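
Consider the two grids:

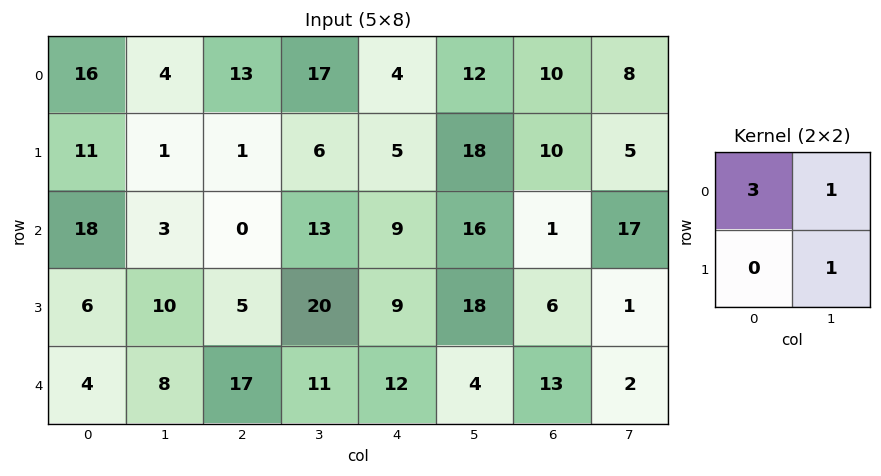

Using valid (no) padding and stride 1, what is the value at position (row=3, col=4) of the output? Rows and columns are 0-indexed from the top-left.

The receptive field on the input at this output position is [9 18 / 12 4]. Elementwise product with the kernel and sum: 9·3 + 18·1 + 4·1.

49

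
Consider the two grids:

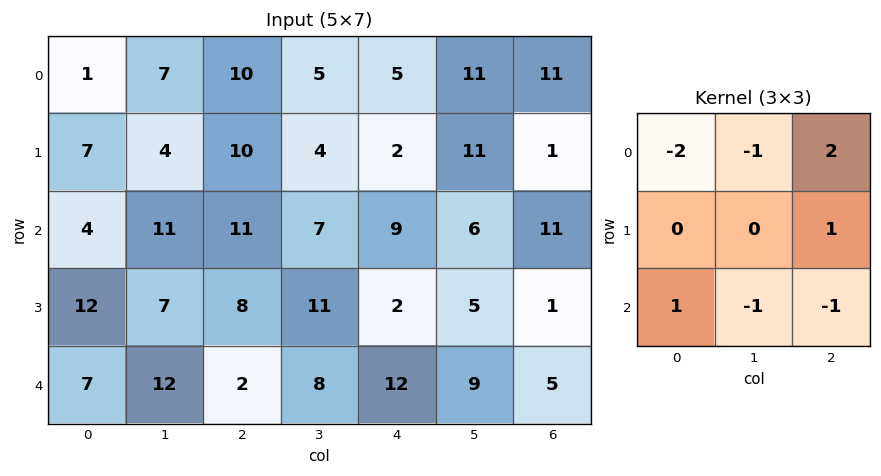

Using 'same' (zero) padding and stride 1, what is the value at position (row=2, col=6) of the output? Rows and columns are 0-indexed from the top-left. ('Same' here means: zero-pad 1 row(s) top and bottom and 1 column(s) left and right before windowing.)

-19

The receptive field on the zero-padded input at this output position is [11 1 0 / 6 11 0 / 5 1 0]. Elementwise product with the kernel and sum: 11·-2 + 1·-1 + 0·2 + 0·1 + 5·1 + 1·-1 + 0·-1.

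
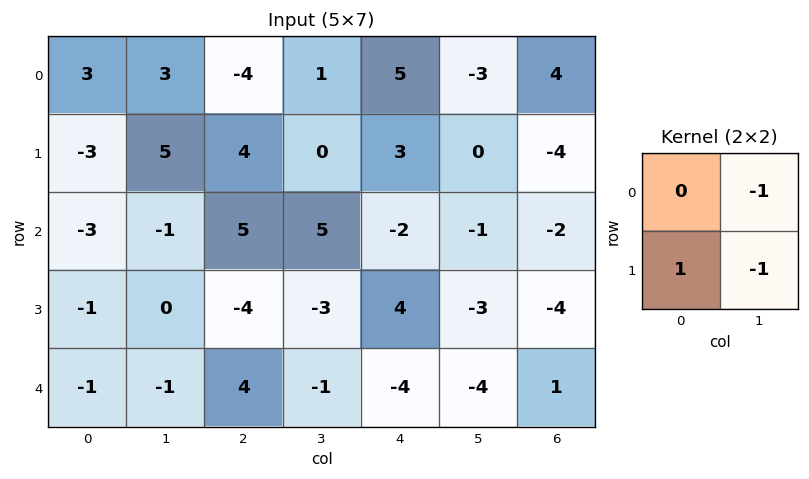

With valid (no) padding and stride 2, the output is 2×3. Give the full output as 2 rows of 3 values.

Output[0,0]: The receptive field on the input at this output position is [3 3 / -3 5]. Elementwise product with the kernel and sum: 3·-1 + -3·1 + 5·-1.

-11 3 6
0 -6 8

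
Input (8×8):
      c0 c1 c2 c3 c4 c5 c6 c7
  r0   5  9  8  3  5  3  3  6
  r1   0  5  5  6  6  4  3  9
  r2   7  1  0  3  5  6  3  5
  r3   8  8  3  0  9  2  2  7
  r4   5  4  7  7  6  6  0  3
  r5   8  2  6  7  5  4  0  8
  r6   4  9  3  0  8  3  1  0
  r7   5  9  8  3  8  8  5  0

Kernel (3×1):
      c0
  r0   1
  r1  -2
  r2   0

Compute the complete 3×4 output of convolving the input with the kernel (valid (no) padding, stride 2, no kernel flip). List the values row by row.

Output[0,0]: The receptive field on the input at this output position is [5 / 0 / 7]. Elementwise product with the kernel and sum: 5·1 + 0·-2.

5 -2 -7 -3
-9 -6 -13 -1
-11 -5 -4 0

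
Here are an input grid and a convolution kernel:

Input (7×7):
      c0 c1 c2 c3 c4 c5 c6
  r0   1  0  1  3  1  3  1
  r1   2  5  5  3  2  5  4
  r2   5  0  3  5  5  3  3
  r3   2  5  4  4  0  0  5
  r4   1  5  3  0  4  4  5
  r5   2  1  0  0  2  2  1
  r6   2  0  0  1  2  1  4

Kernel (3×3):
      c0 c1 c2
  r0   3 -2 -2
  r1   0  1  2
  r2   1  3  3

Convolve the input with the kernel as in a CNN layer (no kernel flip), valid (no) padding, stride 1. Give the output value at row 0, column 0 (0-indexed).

The receptive field on the input at this output position is [1 0 1 / 2 5 5 / 5 0 3]. Elementwise product with the kernel and sum: 1·3 + 0·-2 + 1·-2 + 5·1 + 5·2 + 5·1 + 0·3 + 3·3.

30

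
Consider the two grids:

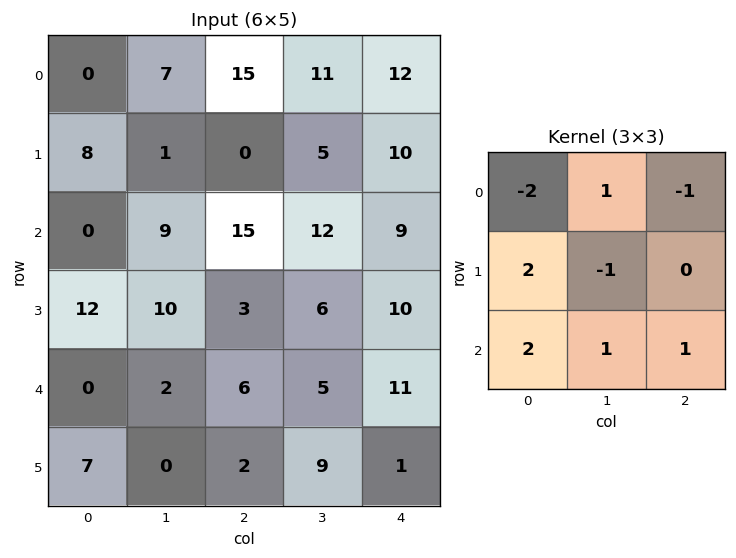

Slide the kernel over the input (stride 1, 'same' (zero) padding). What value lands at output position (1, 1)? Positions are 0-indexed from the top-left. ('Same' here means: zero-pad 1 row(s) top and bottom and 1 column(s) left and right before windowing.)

The receptive field on the zero-padded input at this output position is [0 7 15 / 8 1 0 / 0 9 15]. Elementwise product with the kernel and sum: 0·-2 + 7·1 + 15·-1 + 8·2 + 1·-1 + 0·2 + 9·1 + 15·1.

31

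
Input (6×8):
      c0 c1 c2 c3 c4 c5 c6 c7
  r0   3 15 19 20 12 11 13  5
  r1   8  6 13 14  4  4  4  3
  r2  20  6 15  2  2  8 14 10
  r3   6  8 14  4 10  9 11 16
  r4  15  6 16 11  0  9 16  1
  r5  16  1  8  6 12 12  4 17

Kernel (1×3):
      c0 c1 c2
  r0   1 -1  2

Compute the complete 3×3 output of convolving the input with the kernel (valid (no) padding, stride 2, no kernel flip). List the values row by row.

Output[0,0]: The receptive field on the input at this output position is [3 15 19]. Elementwise product with the kernel and sum: 3·1 + 15·-1 + 19·2.

26 23 27
44 17 22
41 5 23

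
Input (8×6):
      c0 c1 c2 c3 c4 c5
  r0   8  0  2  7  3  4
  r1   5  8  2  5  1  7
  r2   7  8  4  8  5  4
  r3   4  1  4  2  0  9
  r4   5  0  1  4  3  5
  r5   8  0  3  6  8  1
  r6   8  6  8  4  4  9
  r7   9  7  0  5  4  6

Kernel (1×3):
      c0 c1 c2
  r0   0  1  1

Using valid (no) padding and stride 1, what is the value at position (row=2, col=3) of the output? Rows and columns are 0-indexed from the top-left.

9

The receptive field on the input at this output position is [8 5 4]. Elementwise product with the kernel and sum: 5·1 + 4·1.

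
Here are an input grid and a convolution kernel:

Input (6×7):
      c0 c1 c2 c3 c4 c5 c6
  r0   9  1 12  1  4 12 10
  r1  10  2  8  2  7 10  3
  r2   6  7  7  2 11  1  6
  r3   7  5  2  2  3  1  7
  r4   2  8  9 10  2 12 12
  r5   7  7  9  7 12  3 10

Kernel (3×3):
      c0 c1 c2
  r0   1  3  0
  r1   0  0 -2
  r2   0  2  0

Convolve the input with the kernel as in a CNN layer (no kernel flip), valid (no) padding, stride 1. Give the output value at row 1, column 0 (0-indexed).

The receptive field on the input at this output position is [10 2 8 / 6 7 7 / 7 5 2]. Elementwise product with the kernel and sum: 10·1 + 2·3 + 7·-2 + 5·2.

12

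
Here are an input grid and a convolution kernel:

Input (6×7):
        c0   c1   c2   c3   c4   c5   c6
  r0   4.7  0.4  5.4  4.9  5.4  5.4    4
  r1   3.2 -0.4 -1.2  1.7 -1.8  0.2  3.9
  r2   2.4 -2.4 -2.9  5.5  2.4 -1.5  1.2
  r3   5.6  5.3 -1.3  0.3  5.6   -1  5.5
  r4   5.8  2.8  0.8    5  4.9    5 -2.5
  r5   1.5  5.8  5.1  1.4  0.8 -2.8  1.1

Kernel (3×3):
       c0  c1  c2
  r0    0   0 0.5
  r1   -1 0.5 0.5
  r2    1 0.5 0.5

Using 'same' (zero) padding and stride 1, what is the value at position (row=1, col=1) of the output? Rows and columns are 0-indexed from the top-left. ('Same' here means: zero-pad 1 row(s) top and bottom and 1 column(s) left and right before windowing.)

-1.55

The receptive field on the zero-padded input at this output position is [4.7 0.4 5.4 / 3.2 -0.4 -1.2 / 2.4 -2.4 -2.9]. Elementwise product with the kernel and sum: 5.4·0.5 + 3.2·-1 + -0.4·0.5 + -1.2·0.5 + 2.4·1 + -2.4·0.5 + -2.9·0.5.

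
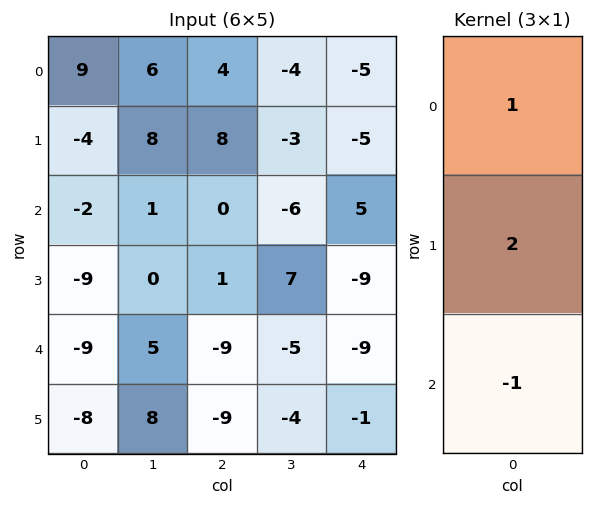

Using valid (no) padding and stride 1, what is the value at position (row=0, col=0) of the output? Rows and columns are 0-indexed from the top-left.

3

The receptive field on the input at this output position is [9 / -4 / -2]. Elementwise product with the kernel and sum: 9·1 + -4·2 + -2·-1.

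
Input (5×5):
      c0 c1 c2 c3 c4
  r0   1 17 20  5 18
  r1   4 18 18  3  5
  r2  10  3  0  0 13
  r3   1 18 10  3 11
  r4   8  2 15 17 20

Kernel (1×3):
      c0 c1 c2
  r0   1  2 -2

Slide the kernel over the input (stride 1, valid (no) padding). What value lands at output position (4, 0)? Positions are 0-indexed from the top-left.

The receptive field on the input at this output position is [8 2 15]. Elementwise product with the kernel and sum: 8·1 + 2·2 + 15·-2.

-18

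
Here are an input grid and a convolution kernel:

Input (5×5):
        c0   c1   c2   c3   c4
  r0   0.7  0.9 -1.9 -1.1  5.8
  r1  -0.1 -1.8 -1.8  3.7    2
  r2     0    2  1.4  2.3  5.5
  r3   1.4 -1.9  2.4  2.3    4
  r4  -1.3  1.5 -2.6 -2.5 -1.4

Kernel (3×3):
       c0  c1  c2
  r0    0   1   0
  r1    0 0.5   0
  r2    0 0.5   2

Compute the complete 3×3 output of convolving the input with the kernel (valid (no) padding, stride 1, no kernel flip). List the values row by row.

3.8 2.5 12.9
3.05 4.7 14
-3.4 -3.7 -0.6

Output[0,0]: The receptive field on the input at this output position is [0.7 0.9 -1.9 / -0.1 -1.8 -1.8 / 0 2 1.4]. Elementwise product with the kernel and sum: 0.9·1 + -1.8·0.5 + 2·0.5 + 1.4·2.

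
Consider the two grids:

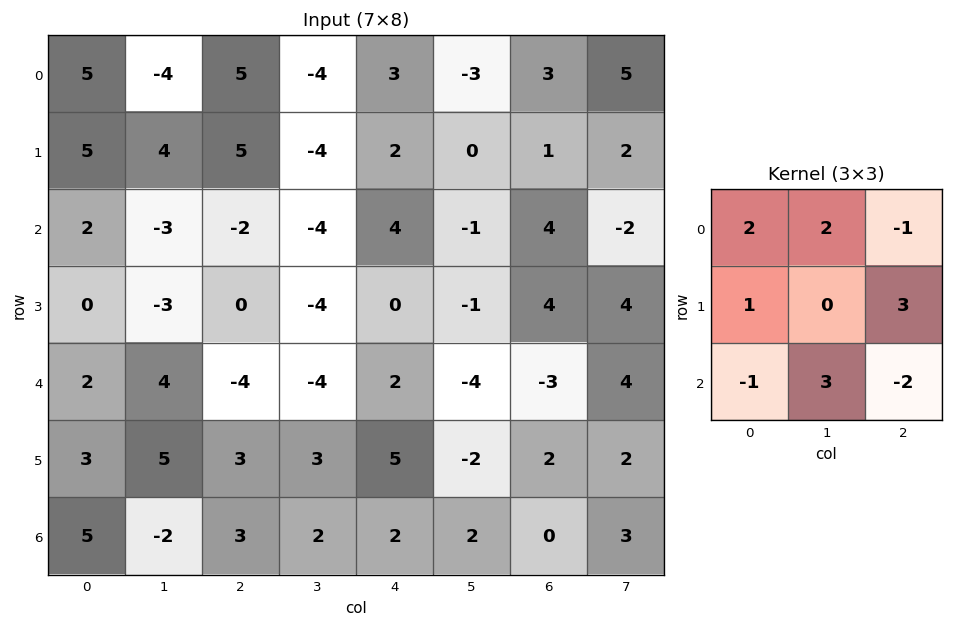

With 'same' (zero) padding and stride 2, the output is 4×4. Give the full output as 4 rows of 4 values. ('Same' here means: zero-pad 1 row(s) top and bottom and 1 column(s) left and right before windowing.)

Output[0,0]: The receptive field on the zero-padded input at this output position is [0 0 0 / 0 5 -4 / 0 5 4]. Elementwise product with the kernel and sum: 0·2 + 0·2 + 0·-1 + 0·1 + -4·3 + 0·-1 + 5·3 + 4·-2.
Output[0,1]: The receptive field on the zero-padded input at this output position is [0 0 0 / -4 5 -4 / 4 5 -4]. Elementwise product with the kernel and sum: 0·2 + 0·2 + 0·-1 + -4·1 + -4·3 + 4·-1 + 5·3 + -4·-2.

-5 3 -3 11
3 18 -5 -2
14 -12 -7 14
-5 17 26 9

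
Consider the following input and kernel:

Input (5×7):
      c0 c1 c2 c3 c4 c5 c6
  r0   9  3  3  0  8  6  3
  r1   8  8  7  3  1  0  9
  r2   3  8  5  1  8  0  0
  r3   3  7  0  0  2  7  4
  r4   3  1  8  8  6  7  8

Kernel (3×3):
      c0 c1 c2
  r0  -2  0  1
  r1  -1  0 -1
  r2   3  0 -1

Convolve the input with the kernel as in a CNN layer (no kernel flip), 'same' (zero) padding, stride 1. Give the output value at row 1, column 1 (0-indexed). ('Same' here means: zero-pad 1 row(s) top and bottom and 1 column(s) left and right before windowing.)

-26

The receptive field on the zero-padded input at this output position is [9 3 3 / 8 8 7 / 3 8 5]. Elementwise product with the kernel and sum: 9·-2 + 3·1 + 8·-1 + 7·-1 + 3·3 + 5·-1.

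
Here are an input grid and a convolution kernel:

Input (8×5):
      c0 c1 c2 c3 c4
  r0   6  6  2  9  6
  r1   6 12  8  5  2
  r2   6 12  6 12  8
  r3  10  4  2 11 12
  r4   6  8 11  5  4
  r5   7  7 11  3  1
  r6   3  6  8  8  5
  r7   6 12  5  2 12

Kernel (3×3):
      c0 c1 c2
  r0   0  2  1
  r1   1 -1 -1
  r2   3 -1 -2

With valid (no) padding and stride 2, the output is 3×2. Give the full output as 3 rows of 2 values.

-6 15
22 31
3 27

Output[0,0]: The receptive field on the input at this output position is [6 6 2 / 6 12 8 / 6 12 6]. Elementwise product with the kernel and sum: 6·2 + 2·1 + 6·1 + 12·-1 + 8·-1 + 6·3 + 12·-1 + 6·-2.
Output[0,1]: The receptive field on the input at this output position is [2 9 6 / 8 5 2 / 6 12 8]. Elementwise product with the kernel and sum: 9·2 + 6·1 + 8·1 + 5·-1 + 2·-1 + 6·3 + 12·-1 + 8·-2.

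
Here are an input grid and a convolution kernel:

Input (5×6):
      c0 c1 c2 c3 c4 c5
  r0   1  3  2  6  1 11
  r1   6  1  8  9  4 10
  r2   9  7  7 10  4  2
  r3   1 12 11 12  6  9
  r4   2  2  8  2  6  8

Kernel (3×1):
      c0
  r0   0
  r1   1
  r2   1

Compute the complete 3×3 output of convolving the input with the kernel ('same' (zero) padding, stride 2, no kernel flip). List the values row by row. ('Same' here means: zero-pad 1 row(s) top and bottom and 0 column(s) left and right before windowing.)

Output[0,0]: The receptive field on the zero-padded input at this output position is [0 / 1 / 6]. Elementwise product with the kernel and sum: 1·1 + 6·1.

7 10 5
10 18 10
2 8 6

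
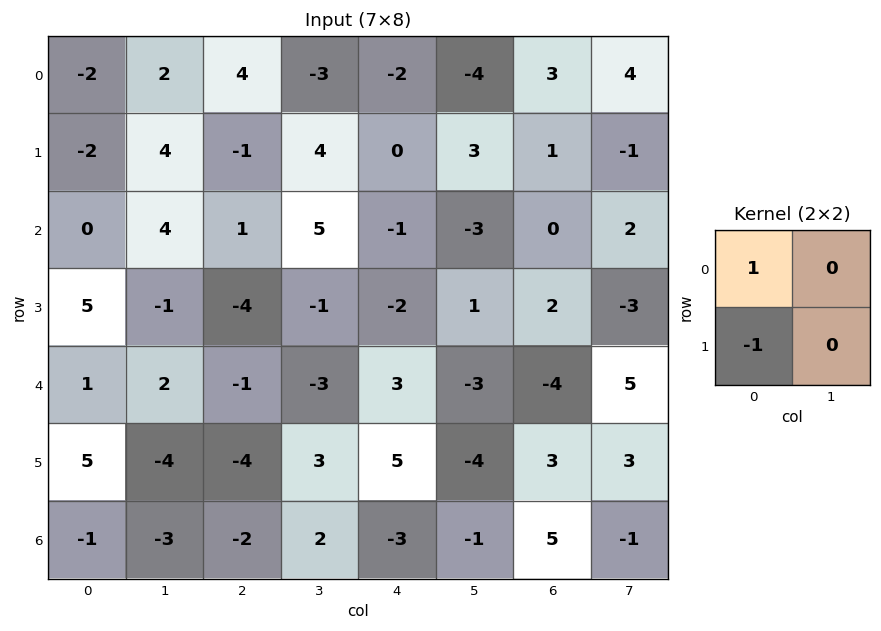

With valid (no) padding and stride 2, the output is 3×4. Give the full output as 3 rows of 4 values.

Output[0,0]: The receptive field on the input at this output position is [-2 2 / -2 4]. Elementwise product with the kernel and sum: -2·1 + -2·-1.

0 5 -2 2
-5 5 1 -2
-4 3 -2 -7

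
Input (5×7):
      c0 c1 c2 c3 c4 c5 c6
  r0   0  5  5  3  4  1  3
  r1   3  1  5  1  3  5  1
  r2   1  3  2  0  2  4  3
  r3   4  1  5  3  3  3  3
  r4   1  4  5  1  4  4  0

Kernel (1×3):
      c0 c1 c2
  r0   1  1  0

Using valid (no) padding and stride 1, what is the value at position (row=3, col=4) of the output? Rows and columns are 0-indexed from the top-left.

6

The receptive field on the input at this output position is [3 3 3]. Elementwise product with the kernel and sum: 3·1 + 3·1.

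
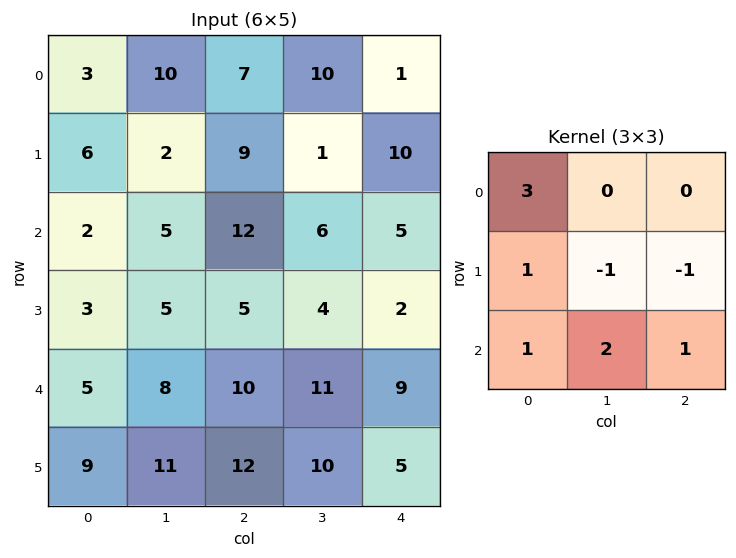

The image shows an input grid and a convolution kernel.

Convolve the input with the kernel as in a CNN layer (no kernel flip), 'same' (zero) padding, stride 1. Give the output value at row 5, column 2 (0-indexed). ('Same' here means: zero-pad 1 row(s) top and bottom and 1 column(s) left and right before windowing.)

The receptive field on the zero-padded input at this output position is [8 10 11 / 11 12 10 / 0 0 0]. Elementwise product with the kernel and sum: 8·3 + 11·1 + 12·-1 + 10·-1 + 0·1 + 0·2 + 0·1.

13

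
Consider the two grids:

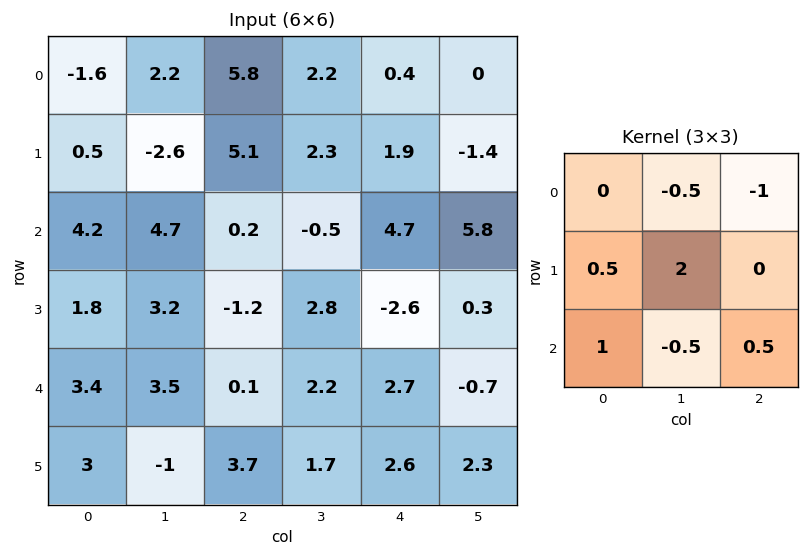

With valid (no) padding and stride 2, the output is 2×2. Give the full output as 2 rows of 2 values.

Output[0,0]: The receptive field on the input at this output position is [-1.6 2.2 5.8 / 0.5 -2.6 5.1 / 4.2 4.7 0.2]. Elementwise product with the kernel and sum: 2.2·-0.5 + 5.8·-1 + 0.5·0.5 + -2.6·2 + 4.2·1 + 4.7·-0.5 + 0.2·0.5.
Output[0,1]: The receptive field on the input at this output position is [5.8 2.2 0.4 / 5.1 2.3 1.9 / 0.2 -0.5 4.7]. Elementwise product with the kernel and sum: 2.2·-0.5 + 0.4·-1 + 5.1·0.5 + 2.3·2 + 0.2·1 + -0.5·-0.5 + 4.7·0.5.

-9.9 8.45
6.45 0.9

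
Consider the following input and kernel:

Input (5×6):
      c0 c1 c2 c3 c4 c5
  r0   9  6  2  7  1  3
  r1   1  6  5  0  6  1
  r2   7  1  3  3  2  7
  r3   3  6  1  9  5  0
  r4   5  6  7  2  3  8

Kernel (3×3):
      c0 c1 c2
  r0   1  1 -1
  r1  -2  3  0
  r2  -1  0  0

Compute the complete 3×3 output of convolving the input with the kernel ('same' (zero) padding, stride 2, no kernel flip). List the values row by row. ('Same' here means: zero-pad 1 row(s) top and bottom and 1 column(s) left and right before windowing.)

Output[0,0]: The receptive field on the zero-padded input at this output position is [0 0 0 / 0 9 6 / 0 1 6]. Elementwise product with the kernel and sum: 0·1 + 0·1 + 0·-1 + 0·-2 + 9·3 + 0·-1.
Output[0,1]: The receptive field on the zero-padded input at this output position is [0 0 0 / 6 2 7 / 6 5 0]. Elementwise product with the kernel and sum: 0·1 + 0·1 + 0·-1 + 6·-2 + 2·3 + 6·-1.

27 -12 -11
16 12 -4
12 7 19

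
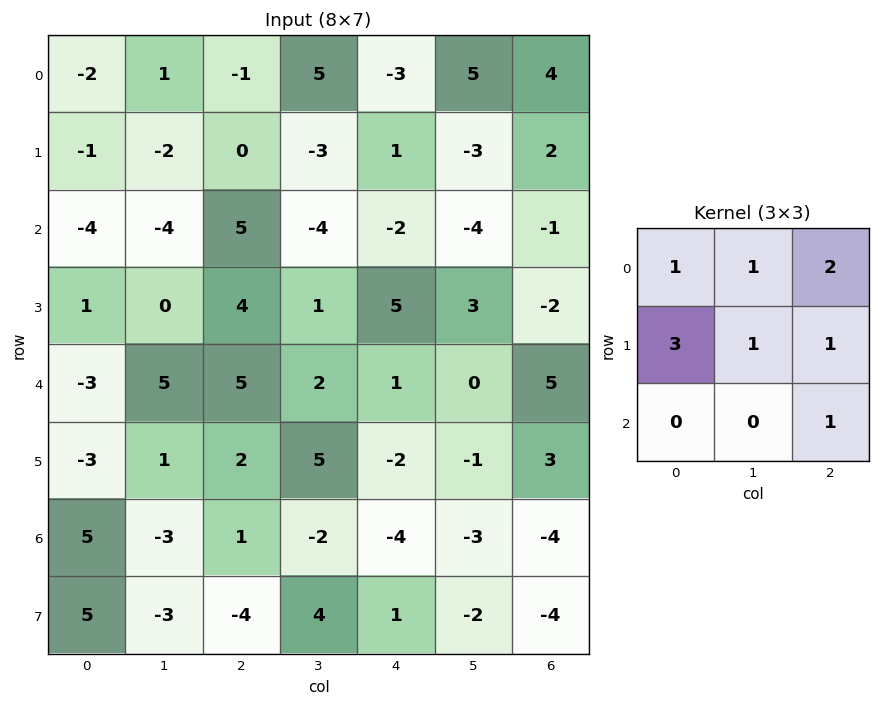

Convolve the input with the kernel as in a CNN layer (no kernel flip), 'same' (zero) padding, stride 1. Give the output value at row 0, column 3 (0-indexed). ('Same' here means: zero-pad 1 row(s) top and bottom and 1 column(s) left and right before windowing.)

The receptive field on the zero-padded input at this output position is [0 0 0 / -1 5 -3 / 0 -3 1]. Elementwise product with the kernel and sum: 0·1 + 0·1 + 0·2 + -1·3 + 5·1 + -3·1 + 1·1.

0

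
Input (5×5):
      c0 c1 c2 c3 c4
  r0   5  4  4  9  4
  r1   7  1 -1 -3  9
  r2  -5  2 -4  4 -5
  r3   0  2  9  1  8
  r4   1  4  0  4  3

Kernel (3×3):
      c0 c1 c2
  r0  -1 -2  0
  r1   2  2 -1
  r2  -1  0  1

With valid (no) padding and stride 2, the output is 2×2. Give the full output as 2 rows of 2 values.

Output[0,0]: The receptive field on the input at this output position is [5 4 4 / 7 1 -1 / -5 2 -4]. Elementwise product with the kernel and sum: 5·-1 + 4·-2 + 7·2 + 1·2 + -1·-1 + -5·-1 + -4·1.

5 -40
-5 11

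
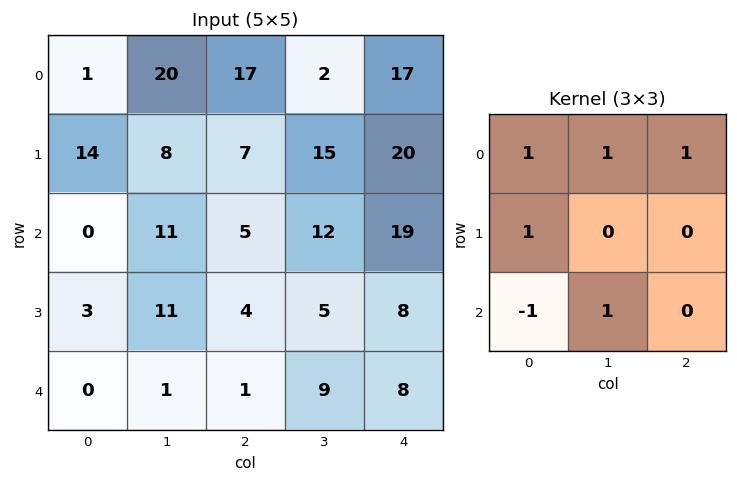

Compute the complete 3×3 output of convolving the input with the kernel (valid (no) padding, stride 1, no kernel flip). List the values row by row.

Output[0,0]: The receptive field on the input at this output position is [1 20 17 / 14 8 7 / 0 11 5]. Elementwise product with the kernel and sum: 1·1 + 20·1 + 17·1 + 14·1 + 0·-1 + 11·1.
Output[0,1]: The receptive field on the input at this output position is [20 17 2 / 8 7 15 / 11 5 12]. Elementwise product with the kernel and sum: 20·1 + 17·1 + 2·1 + 8·1 + 11·-1 + 5·1.

63 41 50
37 34 48
20 39 48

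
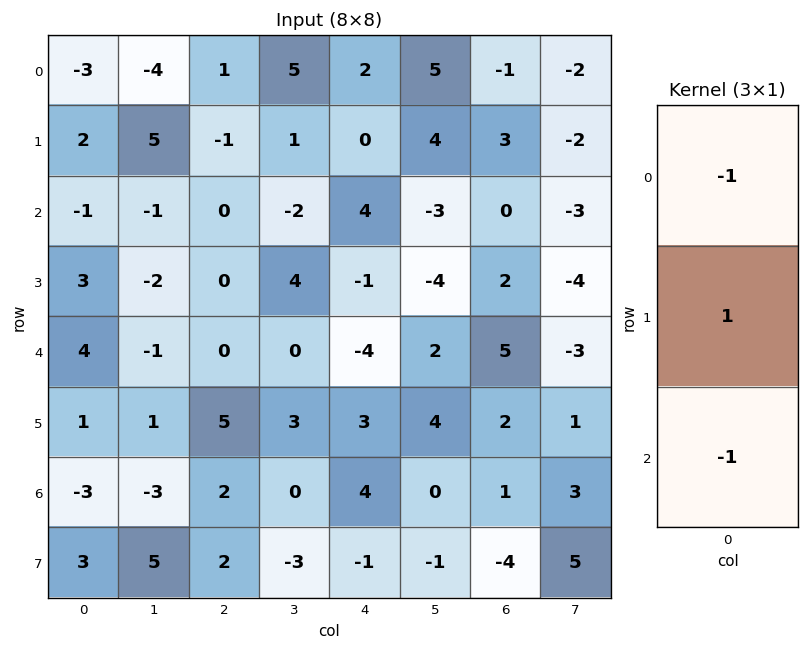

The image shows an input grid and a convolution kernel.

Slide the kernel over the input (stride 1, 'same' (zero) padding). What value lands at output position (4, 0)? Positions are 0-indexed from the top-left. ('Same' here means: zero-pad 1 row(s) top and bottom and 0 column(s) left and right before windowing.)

The receptive field on the zero-padded input at this output position is [3 / 4 / 1]. Elementwise product with the kernel and sum: 3·-1 + 4·1 + 1·-1.

0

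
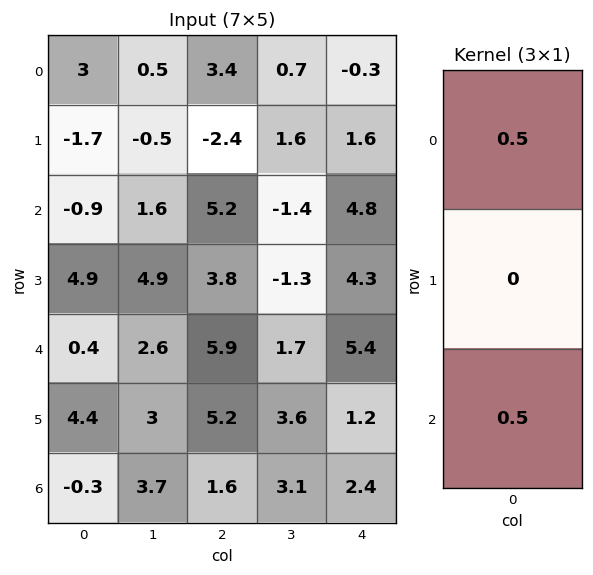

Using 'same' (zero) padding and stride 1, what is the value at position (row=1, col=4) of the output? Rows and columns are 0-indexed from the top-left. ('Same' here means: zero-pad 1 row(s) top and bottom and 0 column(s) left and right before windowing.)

The receptive field on the zero-padded input at this output position is [-0.3 / 1.6 / 4.8]. Elementwise product with the kernel and sum: -0.3·0.5 + 4.8·0.5.

2.25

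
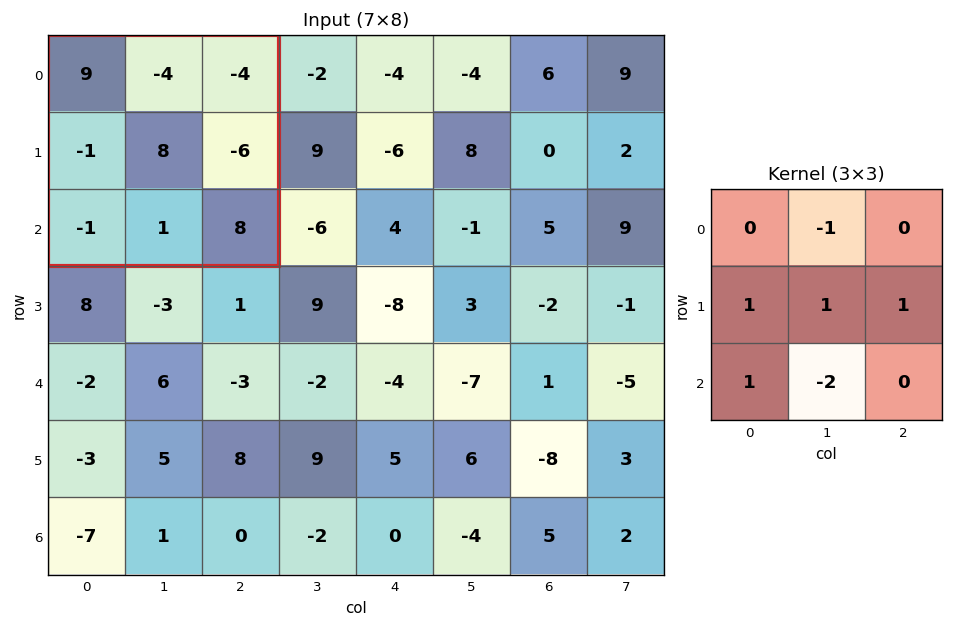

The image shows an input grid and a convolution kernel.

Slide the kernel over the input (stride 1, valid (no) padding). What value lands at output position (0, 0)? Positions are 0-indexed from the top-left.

The receptive field on the input at this output position is [9 -4 -4 / -1 8 -6 / -1 1 8]. Elementwise product with the kernel and sum: -4·-1 + -1·1 + 8·1 + -6·1 + -1·1 + 1·-2.

2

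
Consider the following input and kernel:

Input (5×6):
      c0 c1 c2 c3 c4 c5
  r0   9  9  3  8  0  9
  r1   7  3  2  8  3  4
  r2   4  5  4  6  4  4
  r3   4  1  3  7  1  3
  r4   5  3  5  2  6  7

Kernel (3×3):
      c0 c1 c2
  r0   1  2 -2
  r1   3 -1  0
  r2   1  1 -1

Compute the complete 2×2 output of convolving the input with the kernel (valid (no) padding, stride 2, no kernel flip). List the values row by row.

Output[0,0]: The receptive field on the input at this output position is [9 9 3 / 7 3 2 / 4 5 4]. Elementwise product with the kernel and sum: 9·1 + 9·2 + 3·-2 + 7·3 + 3·-1 + 4·1 + 5·1 + 4·-1.
Output[0,1]: The receptive field on the input at this output position is [3 8 0 / 2 8 3 / 4 6 4]. Elementwise product with the kernel and sum: 3·1 + 8·2 + 0·-2 + 2·3 + 8·-1 + 4·1 + 6·1 + 4·-1.

44 23
20 11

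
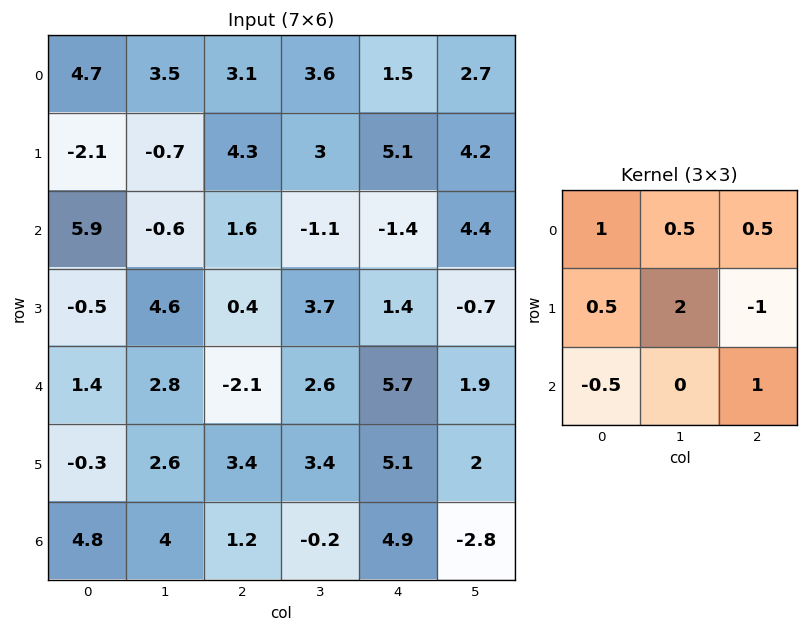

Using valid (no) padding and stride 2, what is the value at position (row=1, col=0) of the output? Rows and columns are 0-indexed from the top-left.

The receptive field on the input at this output position is [5.9 -0.6 1.6 / -0.5 4.6 0.4 / 1.4 2.8 -2.1]. Elementwise product with the kernel and sum: 5.9·1 + -0.6·0.5 + 1.6·0.5 + -0.5·0.5 + 4.6·2 + 0.4·-1 + 1.4·-0.5 + -2.1·1.

12.15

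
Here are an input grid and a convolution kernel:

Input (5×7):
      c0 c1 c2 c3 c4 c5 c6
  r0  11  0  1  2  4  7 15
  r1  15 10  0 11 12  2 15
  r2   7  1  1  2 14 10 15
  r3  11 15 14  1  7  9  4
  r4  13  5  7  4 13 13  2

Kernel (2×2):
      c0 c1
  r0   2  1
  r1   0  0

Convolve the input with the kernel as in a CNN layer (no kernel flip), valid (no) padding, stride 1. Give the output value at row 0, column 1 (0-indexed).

1

The receptive field on the input at this output position is [0 1 / 10 0]. Elementwise product with the kernel and sum: 0·2 + 1·1.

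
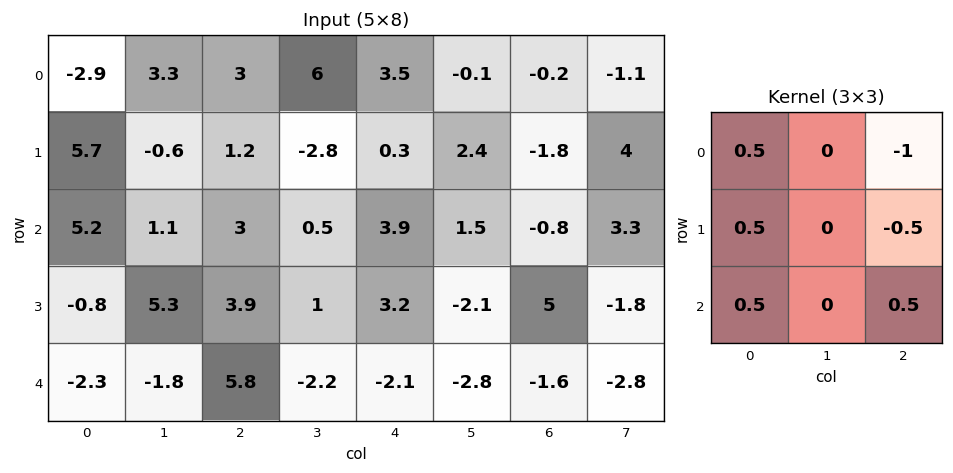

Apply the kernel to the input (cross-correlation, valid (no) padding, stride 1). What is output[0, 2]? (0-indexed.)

The receptive field on the input at this output position is [3 6 3.5 / 1.2 -2.8 0.3 / 3 0.5 3.9]. Elementwise product with the kernel and sum: 3·0.5 + 3.5·-1 + 1.2·0.5 + 0.3·-0.5 + 3·0.5 + 3.9·0.5.

1.9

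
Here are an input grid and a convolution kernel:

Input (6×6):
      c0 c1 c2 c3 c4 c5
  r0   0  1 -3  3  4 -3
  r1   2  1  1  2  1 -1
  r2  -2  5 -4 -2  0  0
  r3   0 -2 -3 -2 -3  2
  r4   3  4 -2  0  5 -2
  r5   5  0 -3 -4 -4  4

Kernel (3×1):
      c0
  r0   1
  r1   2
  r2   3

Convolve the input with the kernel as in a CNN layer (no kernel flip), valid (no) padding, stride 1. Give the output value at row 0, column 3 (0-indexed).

The receptive field on the input at this output position is [3 / 2 / -2]. Elementwise product with the kernel and sum: 3·1 + 2·2 + -2·3.

1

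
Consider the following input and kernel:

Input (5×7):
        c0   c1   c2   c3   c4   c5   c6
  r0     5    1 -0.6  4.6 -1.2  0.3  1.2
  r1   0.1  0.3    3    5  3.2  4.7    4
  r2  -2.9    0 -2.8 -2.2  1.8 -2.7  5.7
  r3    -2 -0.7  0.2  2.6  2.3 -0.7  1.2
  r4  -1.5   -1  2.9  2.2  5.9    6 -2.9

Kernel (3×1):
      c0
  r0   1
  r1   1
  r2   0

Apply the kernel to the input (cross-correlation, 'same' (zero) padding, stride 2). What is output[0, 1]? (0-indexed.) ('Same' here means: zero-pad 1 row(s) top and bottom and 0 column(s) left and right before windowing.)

The receptive field on the zero-padded input at this output position is [0 / -0.6 / 3]. Elementwise product with the kernel and sum: 0·1 + -0.6·1.

-0.6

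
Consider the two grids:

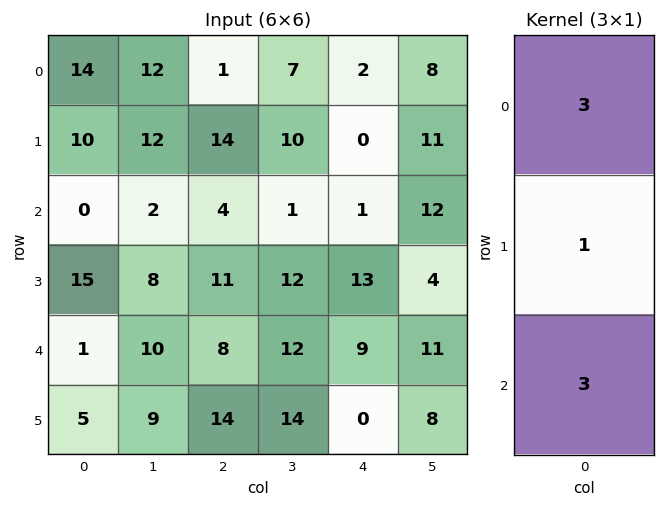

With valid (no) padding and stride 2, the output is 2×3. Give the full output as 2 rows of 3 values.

52 29 9
18 47 43

Output[0,0]: The receptive field on the input at this output position is [14 / 10 / 0]. Elementwise product with the kernel and sum: 14·3 + 10·1 + 0·3.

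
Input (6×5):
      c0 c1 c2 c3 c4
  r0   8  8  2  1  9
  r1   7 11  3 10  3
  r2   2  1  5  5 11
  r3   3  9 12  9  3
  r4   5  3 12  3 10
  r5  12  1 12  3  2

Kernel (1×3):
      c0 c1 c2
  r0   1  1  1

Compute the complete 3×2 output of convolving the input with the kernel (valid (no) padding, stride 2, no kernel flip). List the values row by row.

18 12
8 21
20 25

Output[0,0]: The receptive field on the input at this output position is [8 8 2]. Elementwise product with the kernel and sum: 8·1 + 8·1 + 2·1.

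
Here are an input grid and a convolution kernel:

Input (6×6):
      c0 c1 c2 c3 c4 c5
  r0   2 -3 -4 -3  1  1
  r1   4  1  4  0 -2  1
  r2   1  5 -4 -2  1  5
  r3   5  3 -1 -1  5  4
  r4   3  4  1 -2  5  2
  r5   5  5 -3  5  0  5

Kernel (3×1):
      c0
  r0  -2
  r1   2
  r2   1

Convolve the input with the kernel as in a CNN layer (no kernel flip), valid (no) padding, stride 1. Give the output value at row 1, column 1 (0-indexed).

11

The receptive field on the input at this output position is [1 / 5 / 3]. Elementwise product with the kernel and sum: 1·-2 + 5·2 + 3·1.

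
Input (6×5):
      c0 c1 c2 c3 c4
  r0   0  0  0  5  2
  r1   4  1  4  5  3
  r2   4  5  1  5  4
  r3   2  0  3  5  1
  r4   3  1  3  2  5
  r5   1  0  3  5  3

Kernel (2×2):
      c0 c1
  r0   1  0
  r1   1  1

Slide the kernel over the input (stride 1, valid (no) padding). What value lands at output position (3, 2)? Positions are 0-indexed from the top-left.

The receptive field on the input at this output position is [3 5 / 3 2]. Elementwise product with the kernel and sum: 3·1 + 3·1 + 2·1.

8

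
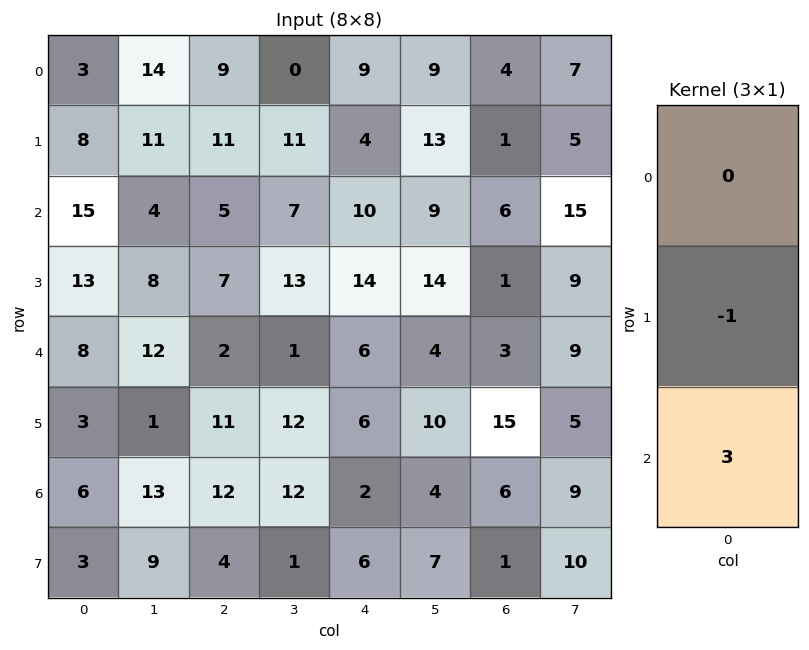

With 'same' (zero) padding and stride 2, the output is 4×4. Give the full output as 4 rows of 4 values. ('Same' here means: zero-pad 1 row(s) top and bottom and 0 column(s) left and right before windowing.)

21 24 3 -1
24 16 32 -3
1 31 12 42
3 0 16 -3

Output[0,0]: The receptive field on the zero-padded input at this output position is [0 / 3 / 8]. Elementwise product with the kernel and sum: 3·-1 + 8·3.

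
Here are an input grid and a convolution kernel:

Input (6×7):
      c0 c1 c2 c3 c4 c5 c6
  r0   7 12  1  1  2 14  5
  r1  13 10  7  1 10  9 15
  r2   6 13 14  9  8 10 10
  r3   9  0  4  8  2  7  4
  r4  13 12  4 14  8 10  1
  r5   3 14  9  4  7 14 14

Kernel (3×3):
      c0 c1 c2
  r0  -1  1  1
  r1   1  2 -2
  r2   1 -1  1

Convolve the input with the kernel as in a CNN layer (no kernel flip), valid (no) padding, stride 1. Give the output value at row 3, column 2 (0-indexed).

The receptive field on the input at this output position is [4 8 2 / 4 14 8 / 9 4 7]. Elementwise product with the kernel and sum: 4·-1 + 8·1 + 2·1 + 4·1 + 14·2 + 8·-2 + 9·1 + 4·-1 + 7·1.

34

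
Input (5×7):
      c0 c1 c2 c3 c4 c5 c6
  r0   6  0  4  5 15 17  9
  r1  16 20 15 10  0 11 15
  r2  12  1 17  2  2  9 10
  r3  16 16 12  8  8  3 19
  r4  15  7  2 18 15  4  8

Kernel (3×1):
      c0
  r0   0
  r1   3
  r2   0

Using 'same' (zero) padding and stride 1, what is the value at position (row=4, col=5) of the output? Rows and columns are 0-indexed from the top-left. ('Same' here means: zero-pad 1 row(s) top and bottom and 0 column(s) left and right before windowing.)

The receptive field on the zero-padded input at this output position is [3 / 4 / 0]. Elementwise product with the kernel and sum: 4·3.

12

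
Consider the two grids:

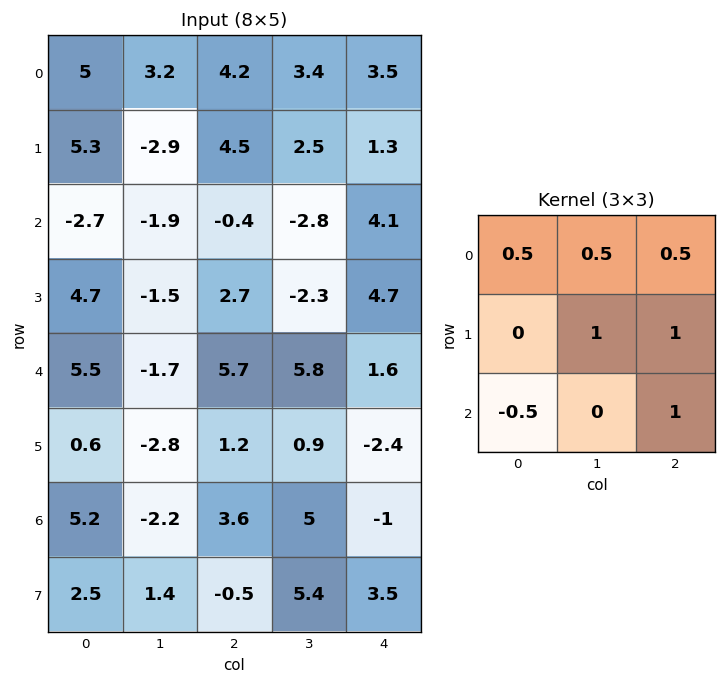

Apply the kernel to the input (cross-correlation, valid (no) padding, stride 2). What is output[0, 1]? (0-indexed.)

13.65

The receptive field on the input at this output position is [4.2 3.4 3.5 / 4.5 2.5 1.3 / -0.4 -2.8 4.1]. Elementwise product with the kernel and sum: 4.2·0.5 + 3.4·0.5 + 3.5·0.5 + 2.5·1 + 1.3·1 + -0.4·-0.5 + 4.1·1.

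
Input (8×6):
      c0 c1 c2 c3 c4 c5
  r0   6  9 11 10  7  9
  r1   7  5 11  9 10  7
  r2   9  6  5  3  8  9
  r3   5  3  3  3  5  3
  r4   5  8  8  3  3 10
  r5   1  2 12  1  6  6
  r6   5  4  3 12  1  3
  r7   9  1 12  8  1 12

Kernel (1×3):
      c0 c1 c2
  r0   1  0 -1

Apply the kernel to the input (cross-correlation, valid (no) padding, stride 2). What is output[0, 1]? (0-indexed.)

The receptive field on the input at this output position is [11 10 7]. Elementwise product with the kernel and sum: 11·1 + 7·-1.

4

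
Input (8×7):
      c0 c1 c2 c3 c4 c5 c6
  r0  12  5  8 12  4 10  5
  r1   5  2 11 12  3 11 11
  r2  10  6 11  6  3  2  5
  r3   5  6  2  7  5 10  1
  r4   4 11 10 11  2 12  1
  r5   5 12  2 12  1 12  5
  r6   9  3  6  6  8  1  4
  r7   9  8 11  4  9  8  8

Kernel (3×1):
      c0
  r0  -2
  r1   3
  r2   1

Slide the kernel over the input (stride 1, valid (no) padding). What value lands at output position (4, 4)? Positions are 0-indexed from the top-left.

The receptive field on the input at this output position is [2 / 1 / 8]. Elementwise product with the kernel and sum: 2·-2 + 1·3 + 8·1.

7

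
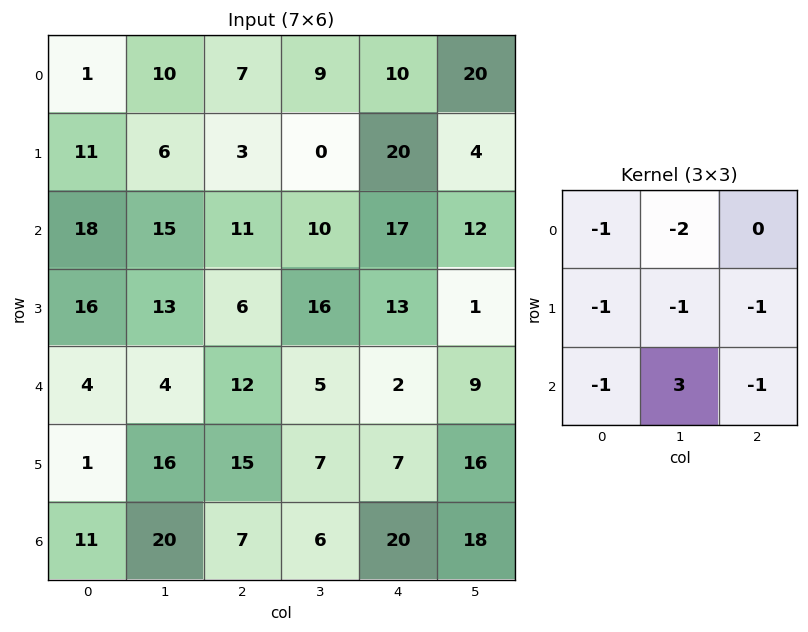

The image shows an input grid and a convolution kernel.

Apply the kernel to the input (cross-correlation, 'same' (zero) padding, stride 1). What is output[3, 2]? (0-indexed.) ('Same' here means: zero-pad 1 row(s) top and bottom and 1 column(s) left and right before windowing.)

The receptive field on the zero-padded input at this output position is [15 11 10 / 13 6 16 / 4 12 5]. Elementwise product with the kernel and sum: 15·-1 + 11·-2 + 13·-1 + 6·-1 + 16·-1 + 4·-1 + 12·3 + 5·-1.

-45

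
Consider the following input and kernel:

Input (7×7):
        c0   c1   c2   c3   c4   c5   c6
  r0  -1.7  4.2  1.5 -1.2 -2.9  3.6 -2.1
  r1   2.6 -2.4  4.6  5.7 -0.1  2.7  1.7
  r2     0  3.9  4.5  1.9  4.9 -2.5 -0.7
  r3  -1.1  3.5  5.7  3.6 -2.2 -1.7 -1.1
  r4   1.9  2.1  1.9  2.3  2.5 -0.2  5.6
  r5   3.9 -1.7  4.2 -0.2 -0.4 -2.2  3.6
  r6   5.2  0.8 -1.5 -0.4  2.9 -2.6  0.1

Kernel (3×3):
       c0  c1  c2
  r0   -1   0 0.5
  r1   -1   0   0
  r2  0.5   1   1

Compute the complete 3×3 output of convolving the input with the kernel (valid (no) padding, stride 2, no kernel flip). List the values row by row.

8.25 1.5 1.2
8.3 -2 3.6
-2.95 -3.1 -0.35

Output[0,0]: The receptive field on the input at this output position is [-1.7 4.2 1.5 / 2.6 -2.4 4.6 / 0 3.9 4.5]. Elementwise product with the kernel and sum: -1.7·-1 + 1.5·0.5 + 2.6·-1 + 0·0.5 + 3.9·1 + 4.5·1.
Output[0,1]: The receptive field on the input at this output position is [1.5 -1.2 -2.9 / 4.6 5.7 -0.1 / 4.5 1.9 4.9]. Elementwise product with the kernel and sum: 1.5·-1 + -2.9·0.5 + 4.6·-1 + 4.5·0.5 + 1.9·1 + 4.9·1.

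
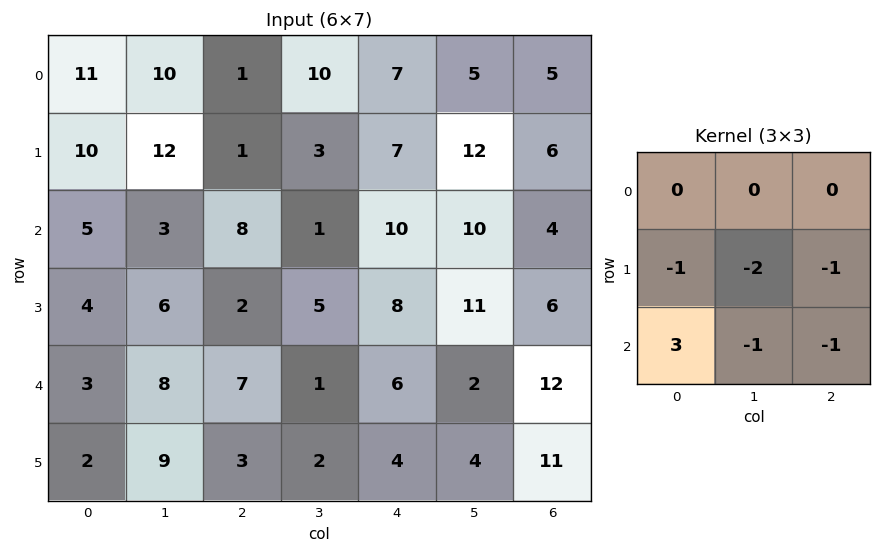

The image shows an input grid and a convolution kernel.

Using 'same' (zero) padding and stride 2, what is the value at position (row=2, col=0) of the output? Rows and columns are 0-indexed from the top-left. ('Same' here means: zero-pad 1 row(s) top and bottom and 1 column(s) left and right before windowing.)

-25

The receptive field on the zero-padded input at this output position is [0 4 6 / 0 3 8 / 0 2 9]. Elementwise product with the kernel and sum: 0·-1 + 3·-2 + 8·-1 + 0·3 + 2·-1 + 9·-1.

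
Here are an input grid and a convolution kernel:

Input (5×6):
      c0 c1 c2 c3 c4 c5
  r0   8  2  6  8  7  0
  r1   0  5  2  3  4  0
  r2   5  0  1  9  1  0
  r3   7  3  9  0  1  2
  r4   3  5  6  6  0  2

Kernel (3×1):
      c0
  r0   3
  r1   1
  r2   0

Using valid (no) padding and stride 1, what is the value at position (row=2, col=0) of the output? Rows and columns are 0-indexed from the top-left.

The receptive field on the input at this output position is [5 / 7 / 3]. Elementwise product with the kernel and sum: 5·3 + 7·1.

22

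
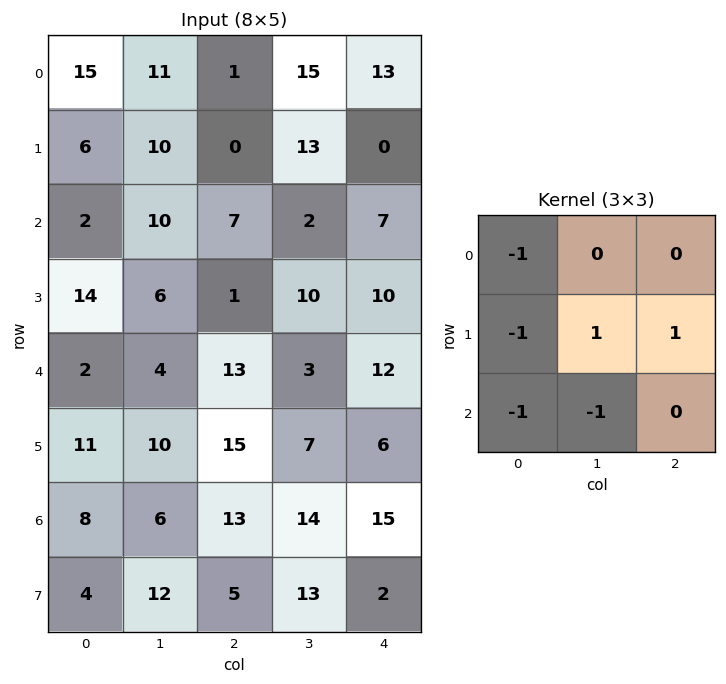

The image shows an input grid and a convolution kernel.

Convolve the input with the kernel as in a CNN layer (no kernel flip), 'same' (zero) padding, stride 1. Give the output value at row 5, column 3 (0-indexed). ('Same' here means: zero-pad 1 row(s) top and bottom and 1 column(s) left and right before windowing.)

-42

The receptive field on the zero-padded input at this output position is [13 3 12 / 15 7 6 / 13 14 15]. Elementwise product with the kernel and sum: 13·-1 + 15·-1 + 7·1 + 6·1 + 13·-1 + 14·-1.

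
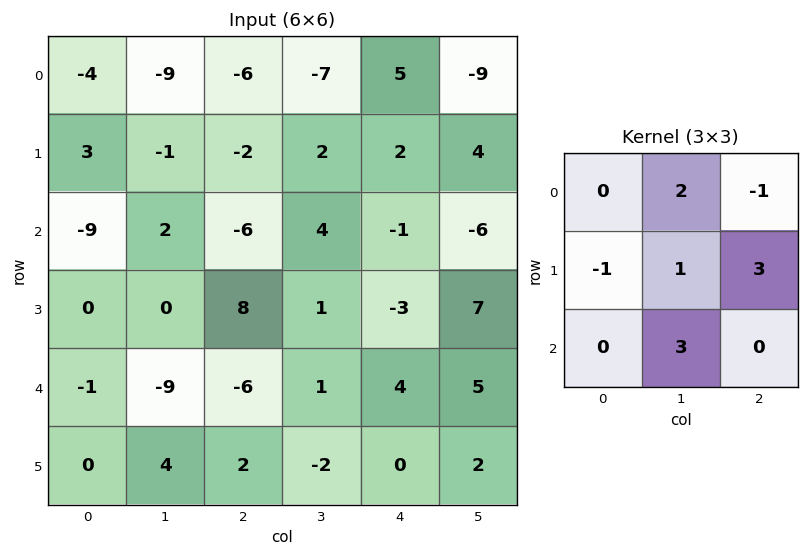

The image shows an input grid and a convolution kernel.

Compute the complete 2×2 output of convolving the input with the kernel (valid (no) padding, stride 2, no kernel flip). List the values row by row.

Output[0,0]: The receptive field on the input at this output position is [-4 -9 -6 / 3 -1 -2 / -9 2 -6]. Elementwise product with the kernel and sum: -9·2 + -6·-1 + 3·-1 + -1·1 + -2·3 + 2·3.
Output[0,1]: The receptive field on the input at this output position is [-6 -7 5 / -2 2 2 / -6 4 -1]. Elementwise product with the kernel and sum: -7·2 + 5·-1 + -2·-1 + 2·1 + 2·3 + 4·3.

-16 3
7 -4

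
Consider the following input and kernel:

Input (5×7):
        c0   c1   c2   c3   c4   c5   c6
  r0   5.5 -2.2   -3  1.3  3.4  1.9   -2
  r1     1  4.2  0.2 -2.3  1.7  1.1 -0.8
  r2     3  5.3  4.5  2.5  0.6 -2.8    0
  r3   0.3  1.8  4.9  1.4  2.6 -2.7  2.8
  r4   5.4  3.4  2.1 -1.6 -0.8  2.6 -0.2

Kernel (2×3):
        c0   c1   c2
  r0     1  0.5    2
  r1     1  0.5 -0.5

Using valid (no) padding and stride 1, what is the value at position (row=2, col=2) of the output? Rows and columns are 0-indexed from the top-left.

11.25

The receptive field on the input at this output position is [4.5 2.5 0.6 / 4.9 1.4 2.6]. Elementwise product with the kernel and sum: 4.5·1 + 2.5·0.5 + 0.6·2 + 4.9·1 + 1.4·0.5 + 2.6·-0.5.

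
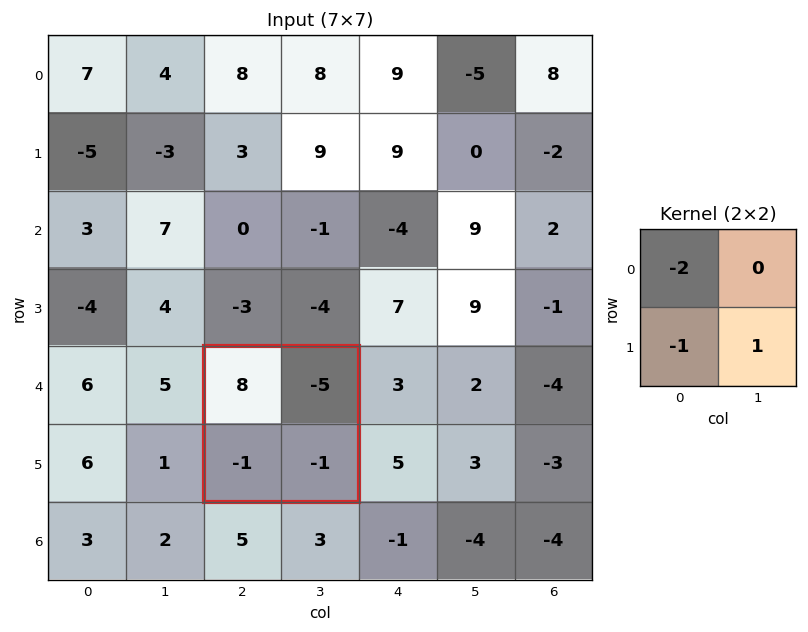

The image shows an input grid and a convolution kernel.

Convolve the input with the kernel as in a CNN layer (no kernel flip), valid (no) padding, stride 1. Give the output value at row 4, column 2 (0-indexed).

-16

The receptive field on the input at this output position is [8 -5 / -1 -1]. Elementwise product with the kernel and sum: 8·-2 + -1·-1 + -1·1.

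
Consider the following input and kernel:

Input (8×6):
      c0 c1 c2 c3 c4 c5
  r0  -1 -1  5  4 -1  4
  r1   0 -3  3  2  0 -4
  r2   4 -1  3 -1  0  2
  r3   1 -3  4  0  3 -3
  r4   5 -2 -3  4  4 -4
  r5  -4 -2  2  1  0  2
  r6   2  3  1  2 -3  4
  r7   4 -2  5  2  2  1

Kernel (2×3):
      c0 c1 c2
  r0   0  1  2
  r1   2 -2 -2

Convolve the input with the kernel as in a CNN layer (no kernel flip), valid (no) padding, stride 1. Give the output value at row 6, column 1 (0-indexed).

The receptive field on the input at this output position is [3 1 2 / -2 5 2]. Elementwise product with the kernel and sum: 1·1 + 2·2 + -2·2 + 5·-2 + 2·-2.

-13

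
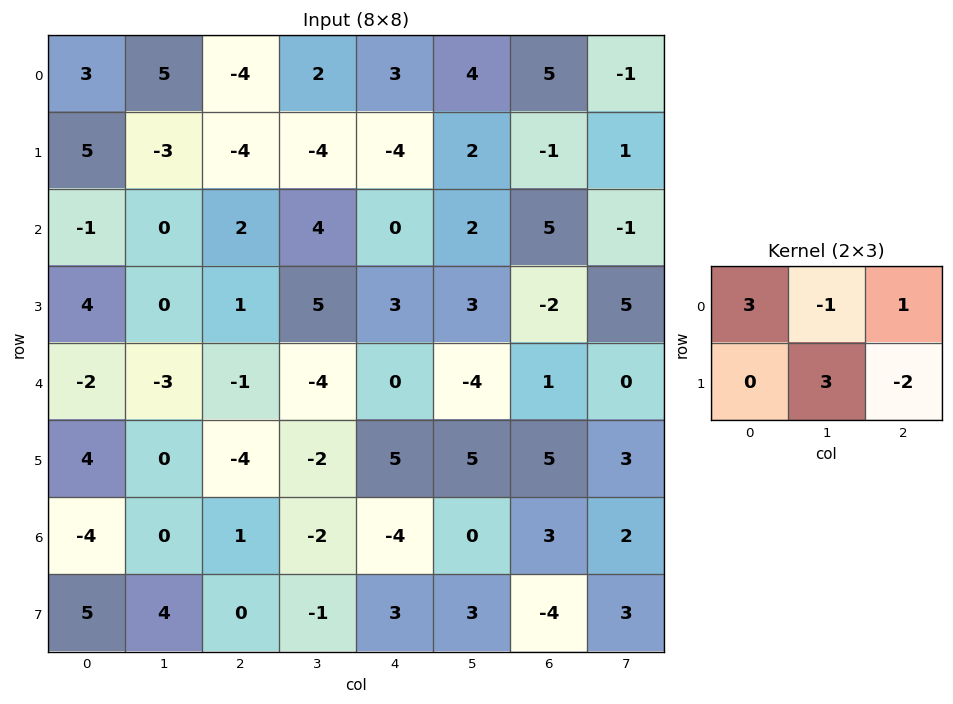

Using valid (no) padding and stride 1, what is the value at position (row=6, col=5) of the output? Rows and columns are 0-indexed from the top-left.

-19

The receptive field on the input at this output position is [0 3 2 / 3 -4 3]. Elementwise product with the kernel and sum: 0·3 + 3·-1 + 2·1 + -4·3 + 3·-2.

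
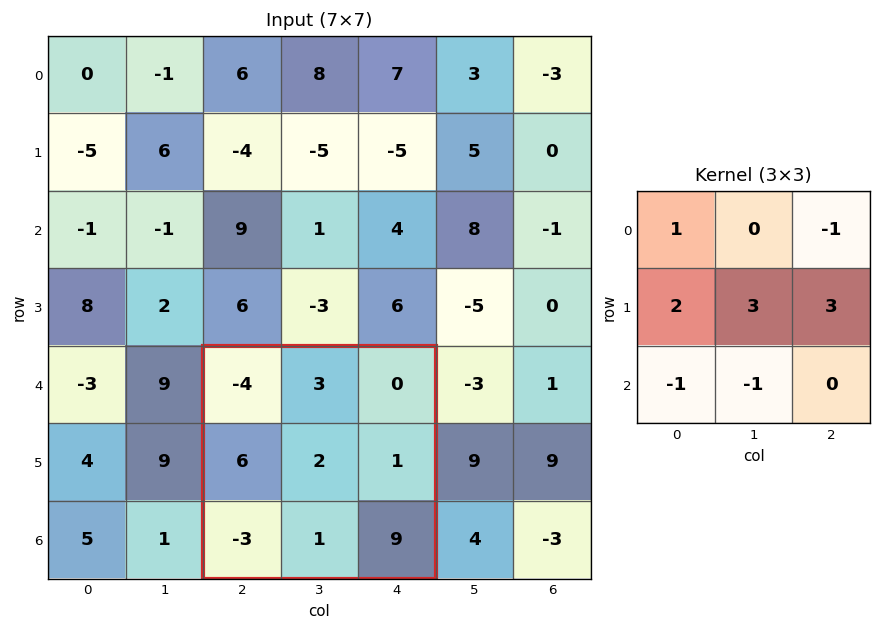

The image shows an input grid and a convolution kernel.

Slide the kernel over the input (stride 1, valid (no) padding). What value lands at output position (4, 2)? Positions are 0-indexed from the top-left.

The receptive field on the input at this output position is [-4 3 0 / 6 2 1 / -3 1 9]. Elementwise product with the kernel and sum: -4·1 + 0·-1 + 6·2 + 2·3 + 1·3 + -3·-1 + 1·-1.

19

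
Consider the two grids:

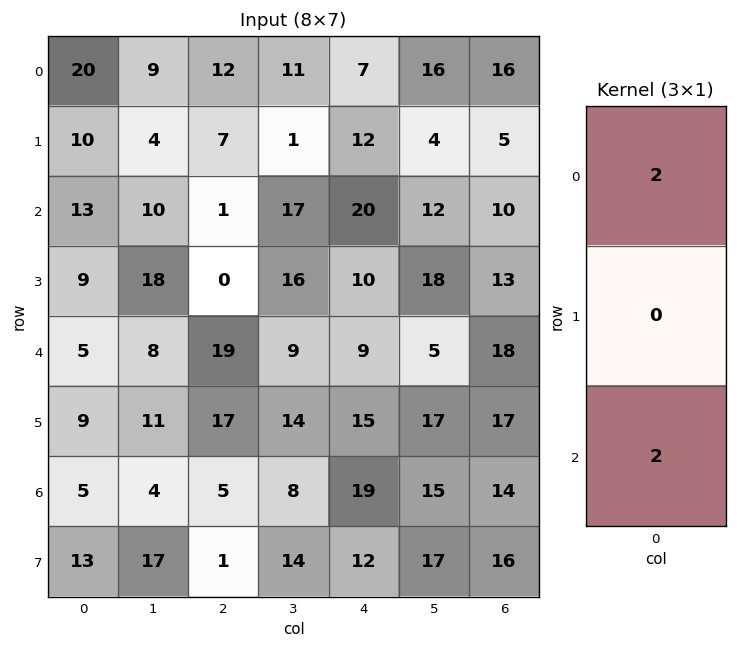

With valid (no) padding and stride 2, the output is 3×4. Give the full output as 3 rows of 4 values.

Output[0,0]: The receptive field on the input at this output position is [20 / 10 / 13]. Elementwise product with the kernel and sum: 20·2 + 13·2.
Output[0,1]: The receptive field on the input at this output position is [12 / 7 / 1]. Elementwise product with the kernel and sum: 12·2 + 1·2.

66 26 54 52
36 40 58 56
20 48 56 64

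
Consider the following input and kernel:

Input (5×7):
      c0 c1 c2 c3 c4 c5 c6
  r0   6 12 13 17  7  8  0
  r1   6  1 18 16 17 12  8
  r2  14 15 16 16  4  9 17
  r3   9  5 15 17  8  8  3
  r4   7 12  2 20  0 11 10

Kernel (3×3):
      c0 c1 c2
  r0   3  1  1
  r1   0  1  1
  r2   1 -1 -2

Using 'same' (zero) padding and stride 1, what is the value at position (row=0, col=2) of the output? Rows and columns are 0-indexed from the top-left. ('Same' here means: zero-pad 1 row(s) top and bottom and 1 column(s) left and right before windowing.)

The receptive field on the zero-padded input at this output position is [0 0 0 / 12 13 17 / 1 18 16]. Elementwise product with the kernel and sum: 0·3 + 0·1 + 0·1 + 13·1 + 17·1 + 1·1 + 18·-1 + 16·-2.

-19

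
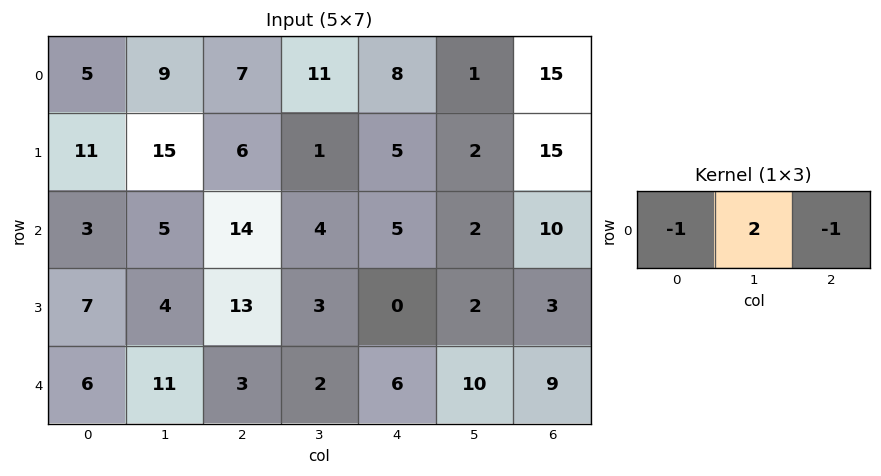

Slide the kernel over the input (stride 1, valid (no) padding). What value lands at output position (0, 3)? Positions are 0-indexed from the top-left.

4

The receptive field on the input at this output position is [11 8 1]. Elementwise product with the kernel and sum: 11·-1 + 8·2 + 1·-1.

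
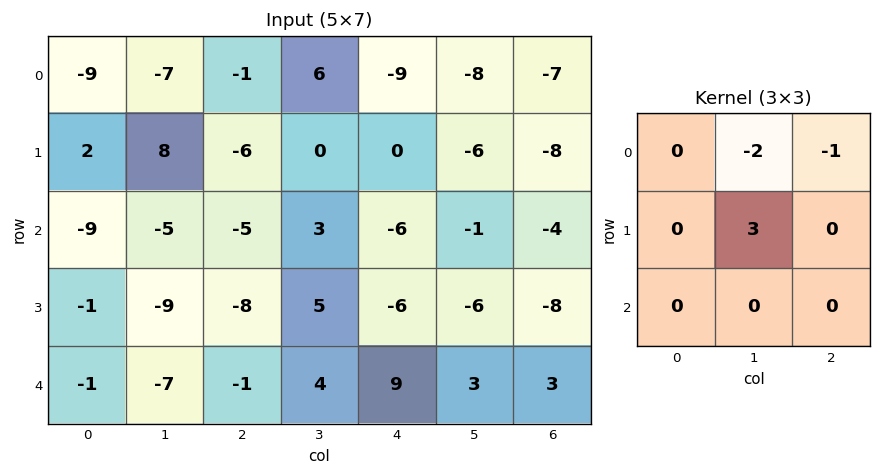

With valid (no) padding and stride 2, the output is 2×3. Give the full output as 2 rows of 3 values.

39 -3 5
-12 15 -12

Output[0,0]: The receptive field on the input at this output position is [-9 -7 -1 / 2 8 -6 / -9 -5 -5]. Elementwise product with the kernel and sum: -7·-2 + -1·-1 + 8·3.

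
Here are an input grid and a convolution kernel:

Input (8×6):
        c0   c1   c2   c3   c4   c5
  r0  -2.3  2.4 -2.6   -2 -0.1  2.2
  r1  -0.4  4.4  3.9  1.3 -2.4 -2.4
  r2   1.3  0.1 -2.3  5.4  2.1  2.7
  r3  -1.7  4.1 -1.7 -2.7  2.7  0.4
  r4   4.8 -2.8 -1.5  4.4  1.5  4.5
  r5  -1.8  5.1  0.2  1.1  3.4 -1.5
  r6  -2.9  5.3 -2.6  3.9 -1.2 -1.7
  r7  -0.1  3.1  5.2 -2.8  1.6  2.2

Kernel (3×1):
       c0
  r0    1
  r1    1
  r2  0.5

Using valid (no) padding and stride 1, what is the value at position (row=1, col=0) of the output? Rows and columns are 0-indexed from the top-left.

The receptive field on the input at this output position is [-0.4 / 1.3 / -1.7]. Elementwise product with the kernel and sum: -0.4·1 + 1.3·1 + -1.7·0.5.

0.05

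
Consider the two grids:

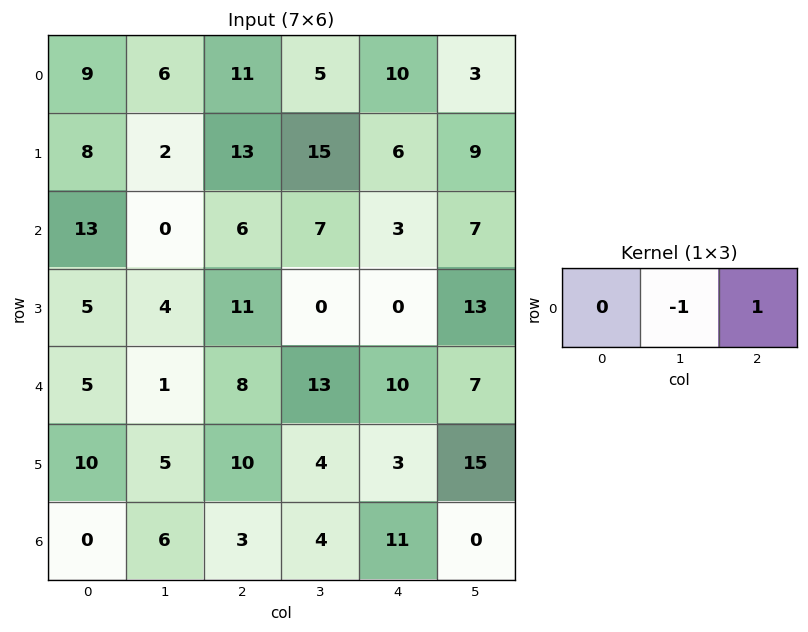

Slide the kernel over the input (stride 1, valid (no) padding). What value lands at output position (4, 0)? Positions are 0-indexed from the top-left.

The receptive field on the input at this output position is [5 1 8]. Elementwise product with the kernel and sum: 1·-1 + 8·1.

7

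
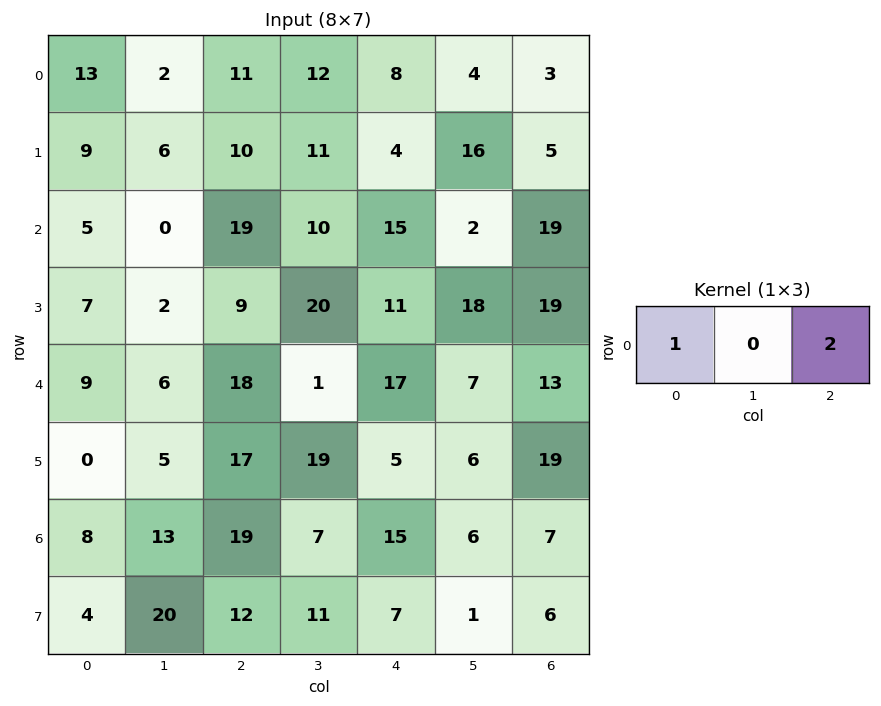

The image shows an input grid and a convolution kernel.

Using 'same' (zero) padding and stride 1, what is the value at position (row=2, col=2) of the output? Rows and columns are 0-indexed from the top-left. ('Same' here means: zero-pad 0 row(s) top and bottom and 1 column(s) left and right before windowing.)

20

The receptive field on the zero-padded input at this output position is [0 19 10]. Elementwise product with the kernel and sum: 0·1 + 10·2.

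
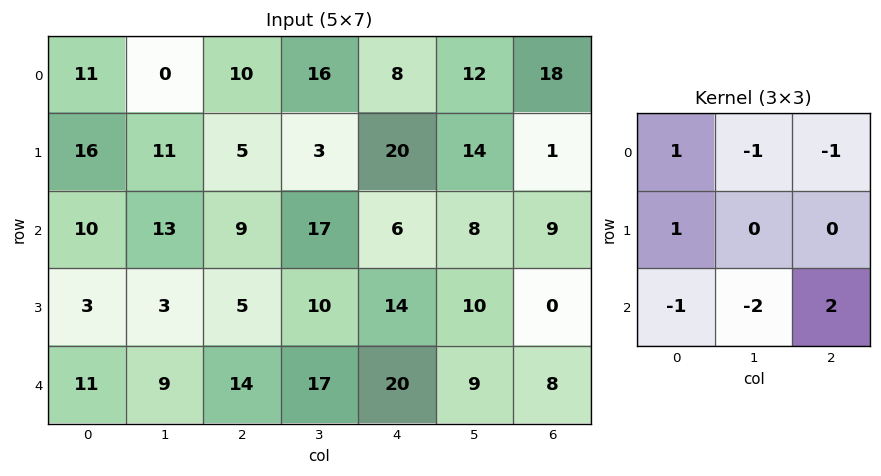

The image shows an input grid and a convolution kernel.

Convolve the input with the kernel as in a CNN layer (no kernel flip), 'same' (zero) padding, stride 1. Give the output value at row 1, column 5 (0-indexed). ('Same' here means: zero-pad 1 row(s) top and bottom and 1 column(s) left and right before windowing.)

-6

The receptive field on the zero-padded input at this output position is [8 12 18 / 20 14 1 / 6 8 9]. Elementwise product with the kernel and sum: 8·1 + 12·-1 + 18·-1 + 20·1 + 6·-1 + 8·-2 + 9·2.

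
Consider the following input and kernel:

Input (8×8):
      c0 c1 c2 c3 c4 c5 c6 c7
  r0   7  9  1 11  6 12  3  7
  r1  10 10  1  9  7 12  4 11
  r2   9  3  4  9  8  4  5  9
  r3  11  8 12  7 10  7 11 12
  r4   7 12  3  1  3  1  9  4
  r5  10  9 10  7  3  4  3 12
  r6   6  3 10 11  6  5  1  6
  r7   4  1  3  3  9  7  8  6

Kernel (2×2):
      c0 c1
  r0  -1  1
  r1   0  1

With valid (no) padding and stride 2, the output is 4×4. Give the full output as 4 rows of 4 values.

12 19 18 15
2 12 3 16
14 5 2 7
-2 4 6 11

Output[0,0]: The receptive field on the input at this output position is [7 9 / 10 10]. Elementwise product with the kernel and sum: 7·-1 + 9·1 + 10·1.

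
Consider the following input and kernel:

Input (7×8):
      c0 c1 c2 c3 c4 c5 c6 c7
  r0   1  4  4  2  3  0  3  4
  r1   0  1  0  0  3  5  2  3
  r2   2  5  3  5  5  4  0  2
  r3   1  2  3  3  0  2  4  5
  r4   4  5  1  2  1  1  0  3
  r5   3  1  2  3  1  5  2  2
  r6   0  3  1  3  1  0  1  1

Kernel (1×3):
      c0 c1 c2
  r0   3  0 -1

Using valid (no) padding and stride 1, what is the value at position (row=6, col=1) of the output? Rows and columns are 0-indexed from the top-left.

The receptive field on the input at this output position is [3 1 3]. Elementwise product with the kernel and sum: 3·3 + 3·-1.

6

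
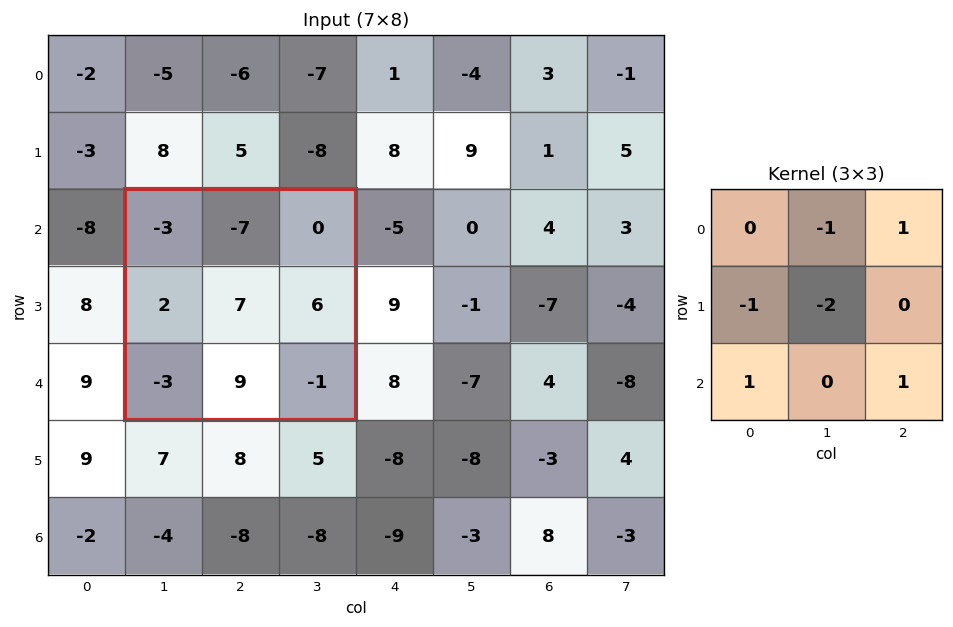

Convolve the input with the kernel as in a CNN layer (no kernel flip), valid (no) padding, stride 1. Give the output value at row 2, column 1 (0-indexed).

-13

The receptive field on the input at this output position is [-3 -7 0 / 2 7 6 / -3 9 -1]. Elementwise product with the kernel and sum: -7·-1 + 0·1 + 2·-1 + 7·-2 + -3·1 + -1·1.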